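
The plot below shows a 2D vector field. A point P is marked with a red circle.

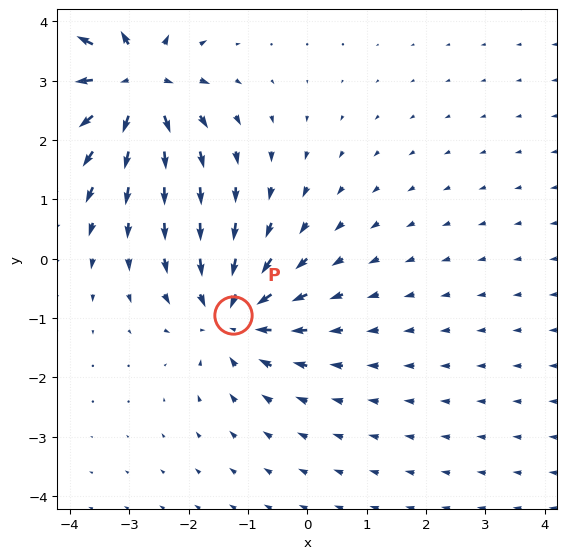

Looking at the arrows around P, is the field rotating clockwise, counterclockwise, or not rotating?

Near P at (-1.3, -1.0) the arrows show no circulation. The curl there is ≈0.

not rotating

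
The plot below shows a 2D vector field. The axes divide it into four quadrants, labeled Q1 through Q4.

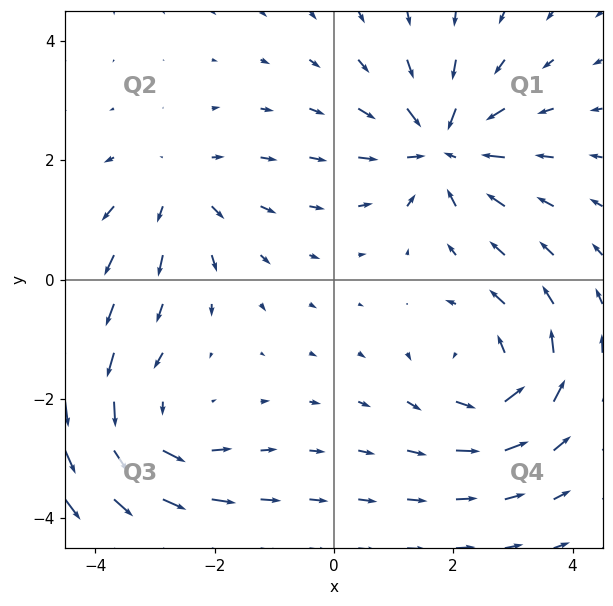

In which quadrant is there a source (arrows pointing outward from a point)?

Q2

The source sits at approximately (-2.6, 1.5), which lies in quadrant Q2. The divergence there is about +3, positive as expected for a source.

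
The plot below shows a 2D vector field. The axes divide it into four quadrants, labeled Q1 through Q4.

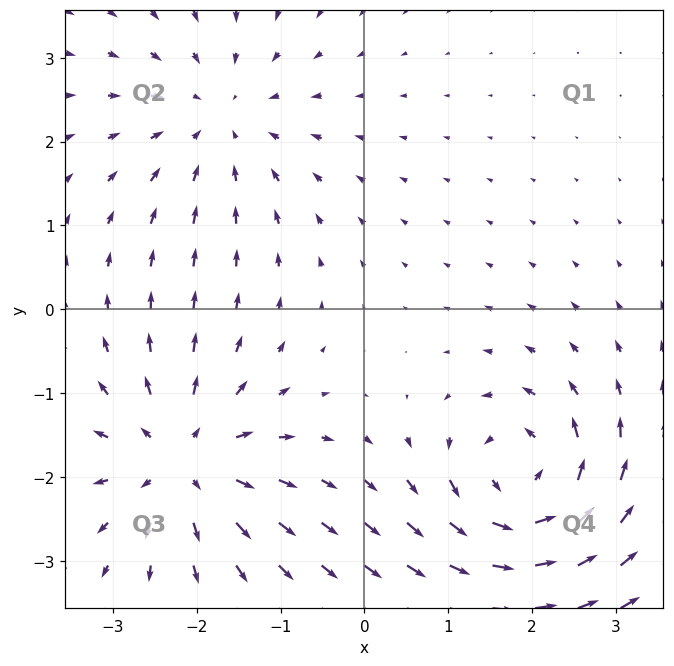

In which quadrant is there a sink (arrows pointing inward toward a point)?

The sink sits at approximately (-1.7, 2.3), which lies in quadrant Q2. The divergence there is about -3, negative as expected for a sink.

Q2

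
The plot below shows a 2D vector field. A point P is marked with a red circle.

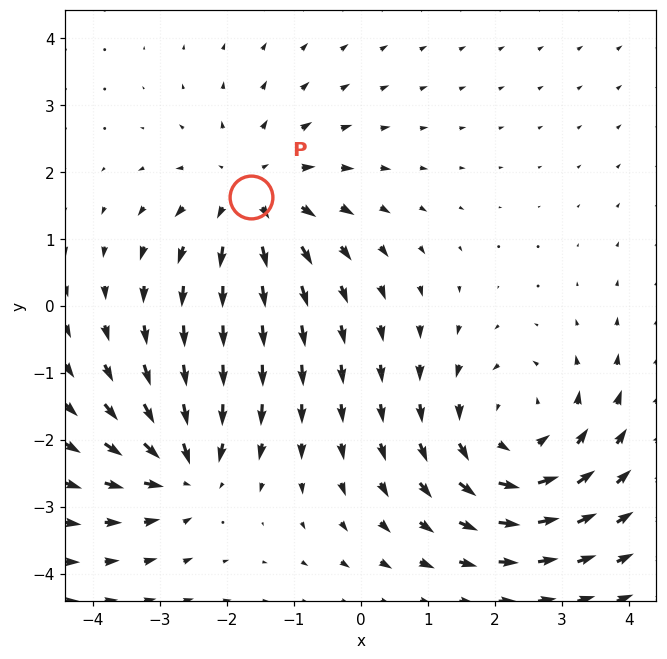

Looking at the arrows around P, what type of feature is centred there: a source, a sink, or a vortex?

source

At P (-1.6, 1.6) the arrows spread outward. Divergence about +4, curl ≈0 — positive divergence with near-zero curl is a source.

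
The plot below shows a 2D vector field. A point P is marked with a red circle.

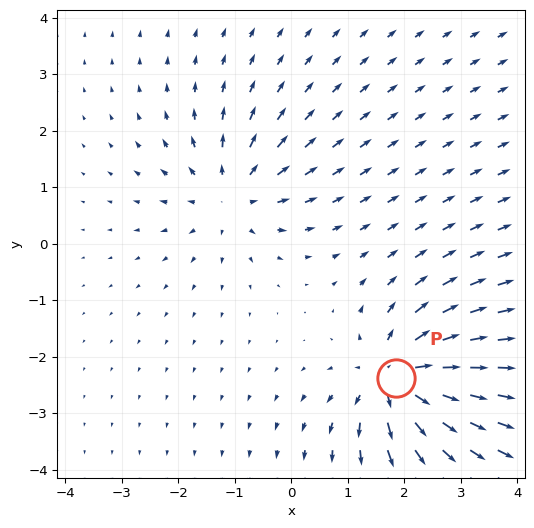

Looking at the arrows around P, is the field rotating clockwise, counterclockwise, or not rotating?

not rotating

Near P at (1.9, -2.4) the arrows show no circulation. The curl there is ≈0.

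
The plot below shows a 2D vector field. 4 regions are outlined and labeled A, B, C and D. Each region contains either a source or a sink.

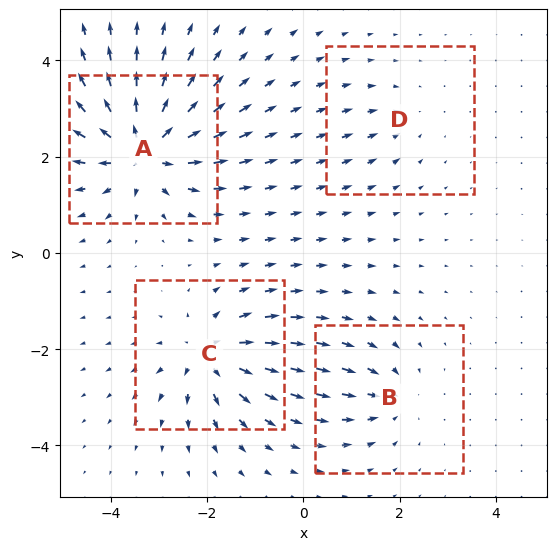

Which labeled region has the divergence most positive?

Divergence at each region's feature centre — A: about +9, B: about -4, C: about +6, D: about -2. Region A is most positive.

A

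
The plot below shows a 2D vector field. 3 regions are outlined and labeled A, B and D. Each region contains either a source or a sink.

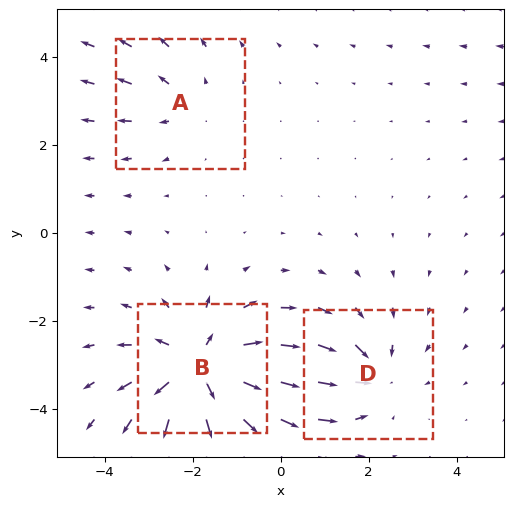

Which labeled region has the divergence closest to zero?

A

Divergence at each region's feature centre — A: about +2, B: about +5, D: about -3. Region A is closest to zero.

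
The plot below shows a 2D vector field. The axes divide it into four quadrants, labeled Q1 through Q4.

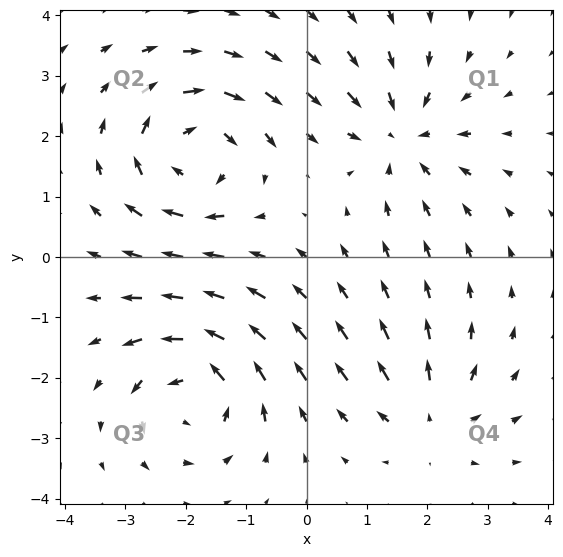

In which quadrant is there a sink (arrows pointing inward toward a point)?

Q1

The sink sits at approximately (1.6, 2.0), which lies in quadrant Q1. The divergence there is about -4, negative as expected for a sink.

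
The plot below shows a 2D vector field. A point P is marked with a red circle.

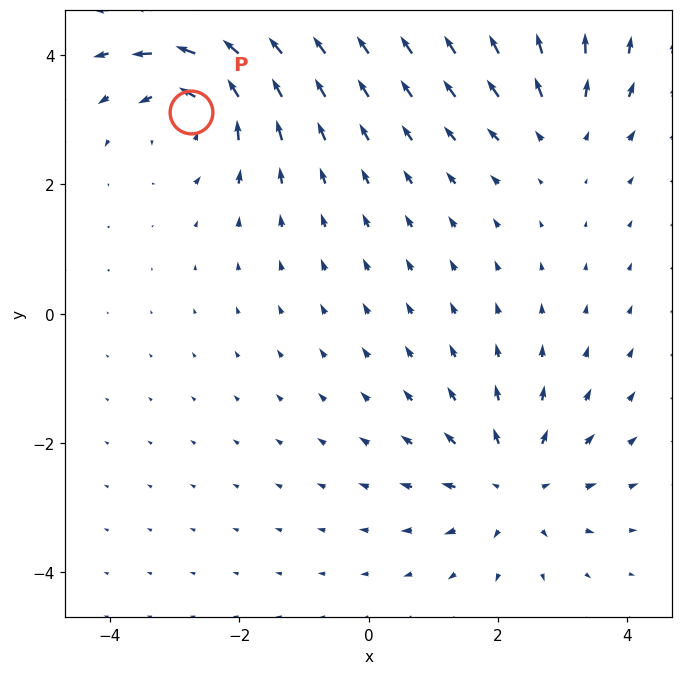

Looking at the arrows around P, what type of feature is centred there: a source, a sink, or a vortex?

vortex

At P (-2.8, 3.1) the arrows circulate counterclockwise. Divergence ≈0, curl about +6 — near-zero divergence with nonzero curl is a vortex.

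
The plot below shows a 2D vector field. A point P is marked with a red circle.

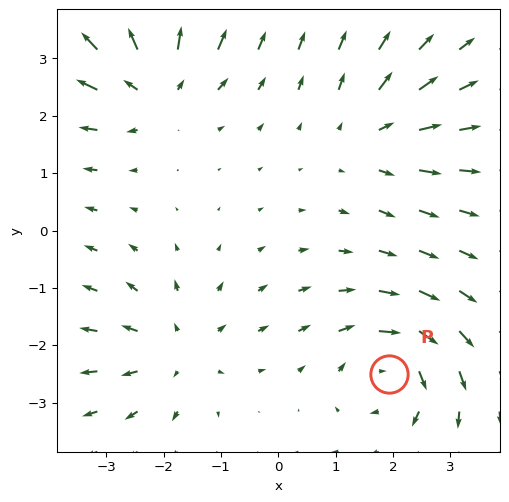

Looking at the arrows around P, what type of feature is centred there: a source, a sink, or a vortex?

At P (1.9, -2.5) the arrows circulate clockwise. Divergence ≈0, curl about -5 — near-zero divergence with nonzero curl is a vortex.

vortex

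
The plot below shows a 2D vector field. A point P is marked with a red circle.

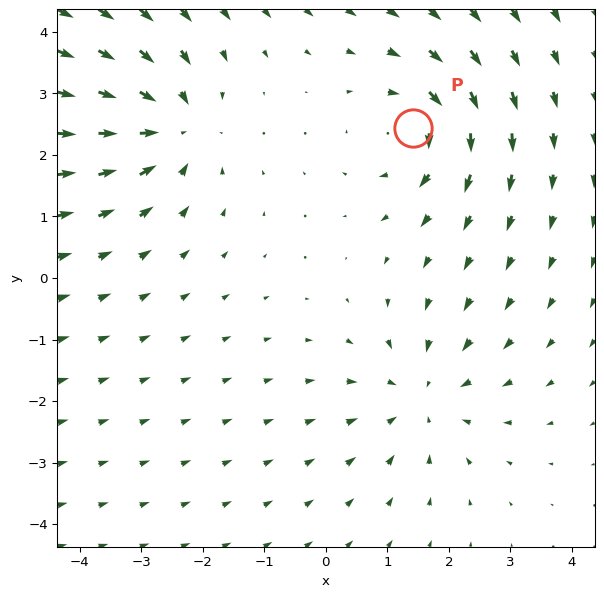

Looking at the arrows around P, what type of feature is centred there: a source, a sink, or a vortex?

vortex

At P (1.4, 2.4) the arrows circulate clockwise. Divergence ≈0, curl about -4 — near-zero divergence with nonzero curl is a vortex.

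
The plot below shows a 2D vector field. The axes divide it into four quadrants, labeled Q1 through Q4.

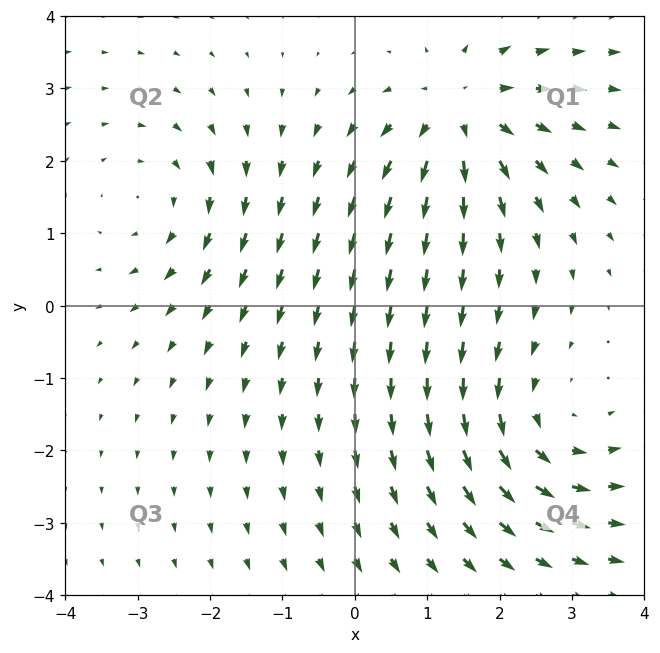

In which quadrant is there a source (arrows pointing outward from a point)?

Q1

The source sits at approximately (1.5, 2.7), which lies in quadrant Q1. The divergence there is about +5, positive as expected for a source.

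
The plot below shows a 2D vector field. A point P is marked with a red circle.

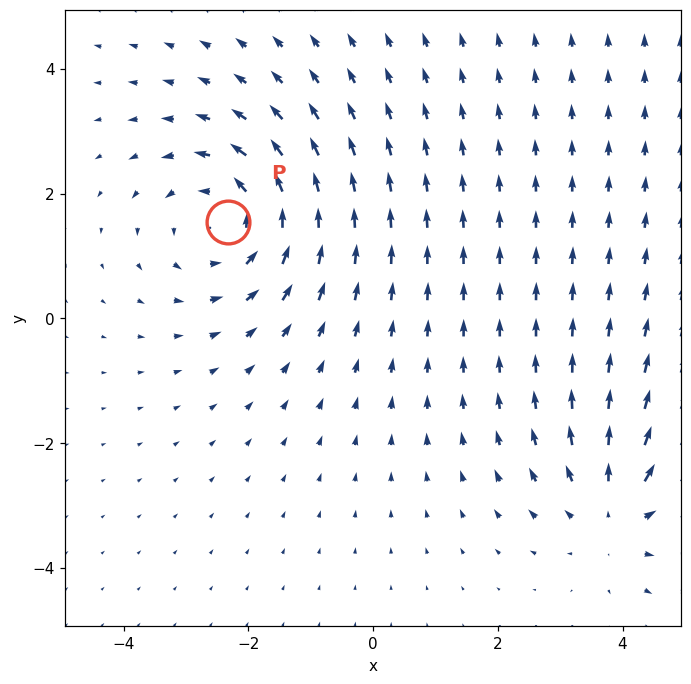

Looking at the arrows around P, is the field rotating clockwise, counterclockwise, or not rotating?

counterclockwise

Near P at (-2.3, 1.5) the arrows circulate counterclockwise. The curl (z-component) there is about +3; positive curl means counterclockwise rotation.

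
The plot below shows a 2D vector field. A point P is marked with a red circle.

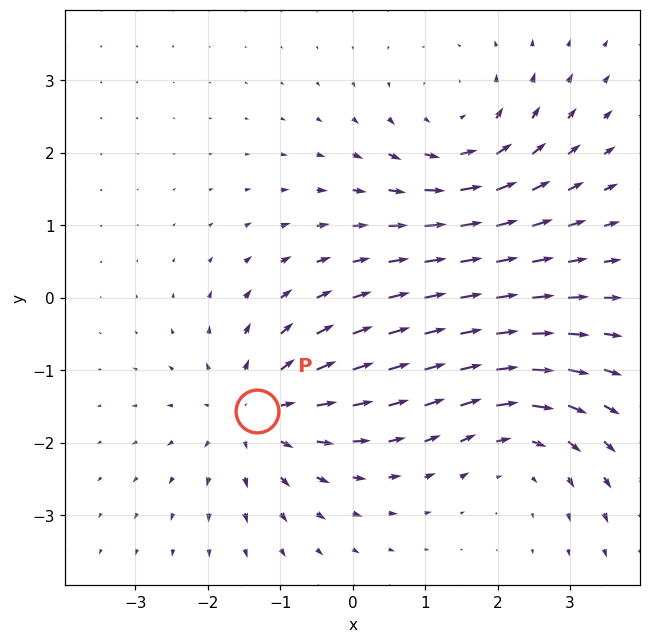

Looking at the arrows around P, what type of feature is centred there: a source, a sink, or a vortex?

At P (-1.3, -1.6) the arrows spread outward. Divergence about +5, curl ≈0 — positive divergence with near-zero curl is a source.

source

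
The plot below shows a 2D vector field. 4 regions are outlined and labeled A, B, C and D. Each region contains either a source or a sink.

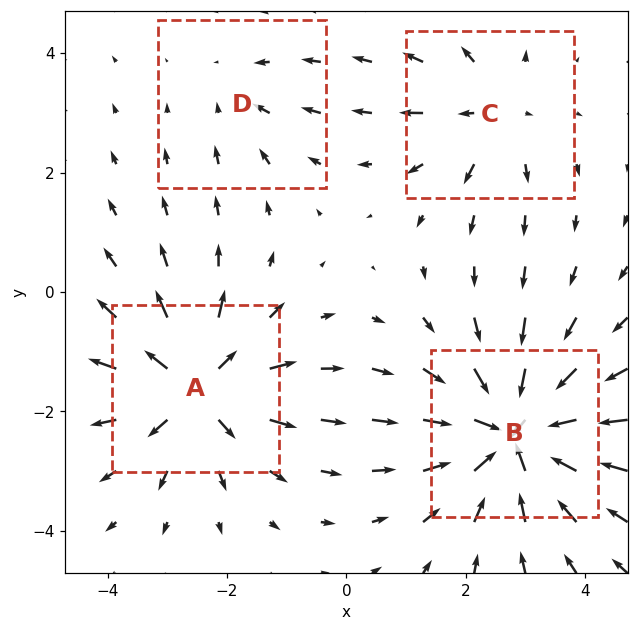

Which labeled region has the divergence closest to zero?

Divergence at each region's feature centre — A: about +6, B: about -7, C: about +4, D: about -2. Region D is closest to zero.

D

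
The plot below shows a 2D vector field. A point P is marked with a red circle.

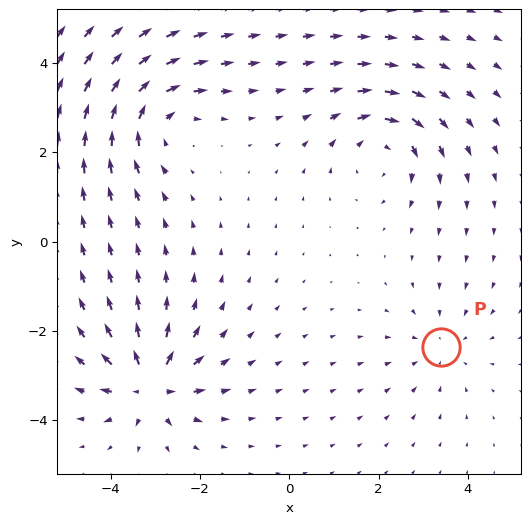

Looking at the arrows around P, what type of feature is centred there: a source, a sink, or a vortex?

sink

At P (3.4, -2.4) the arrows converge inward. Divergence about -2, curl ≈0 — negative divergence with near-zero curl is a sink.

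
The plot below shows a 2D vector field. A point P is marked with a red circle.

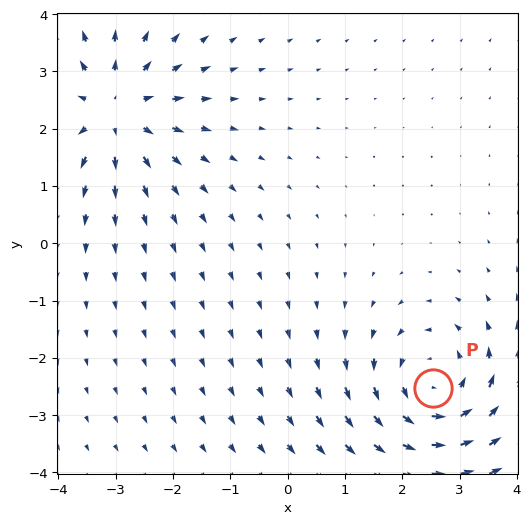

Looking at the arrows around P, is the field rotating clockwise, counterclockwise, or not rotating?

counterclockwise

Near P at (2.5, -2.5) the arrows circulate counterclockwise. The curl (z-component) there is about +4; positive curl means counterclockwise rotation.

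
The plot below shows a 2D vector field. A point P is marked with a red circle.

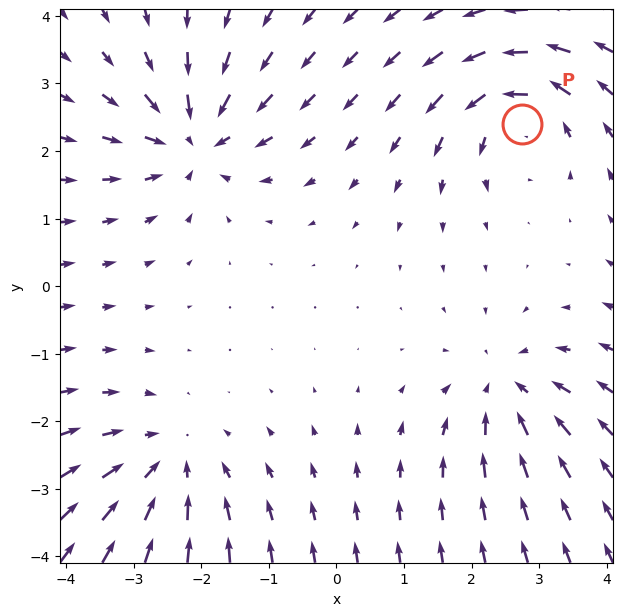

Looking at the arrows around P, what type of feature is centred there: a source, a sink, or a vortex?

vortex

At P (2.8, 2.4) the arrows circulate counterclockwise. Divergence ≈0, curl about +6 — near-zero divergence with nonzero curl is a vortex.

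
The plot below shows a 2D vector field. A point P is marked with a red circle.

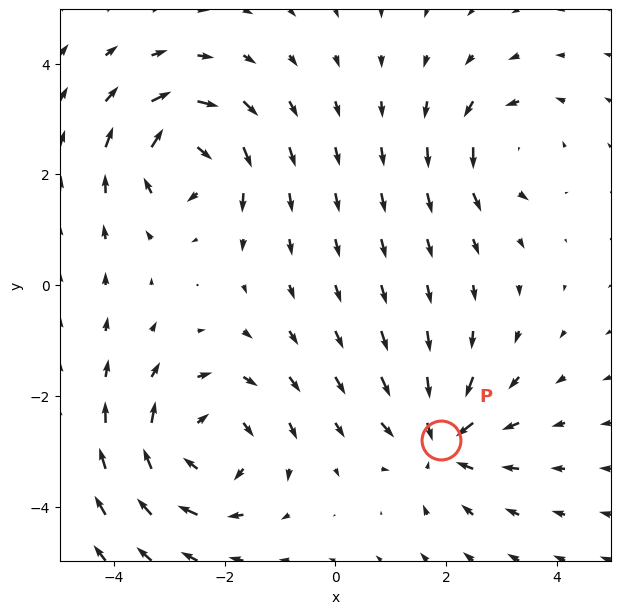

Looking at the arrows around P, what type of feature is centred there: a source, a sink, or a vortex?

At P (1.9, -2.8) the arrows converge inward. Divergence about -4, curl ≈0 — negative divergence with near-zero curl is a sink.

sink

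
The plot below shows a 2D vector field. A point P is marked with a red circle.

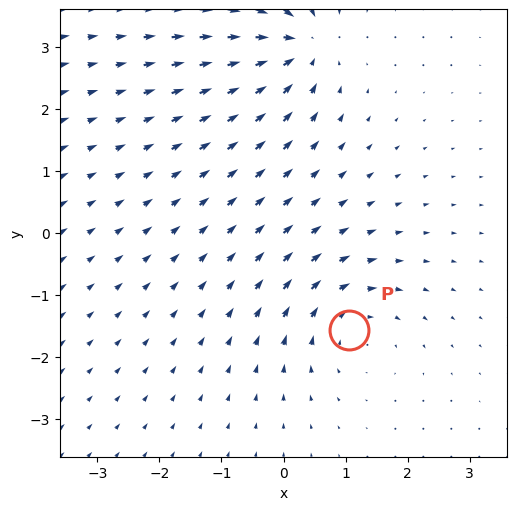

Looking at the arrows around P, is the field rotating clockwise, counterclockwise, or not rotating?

Near P at (1.1, -1.6) the arrows circulate clockwise. The curl (z-component) there is about -4; negative curl means clockwise rotation.

clockwise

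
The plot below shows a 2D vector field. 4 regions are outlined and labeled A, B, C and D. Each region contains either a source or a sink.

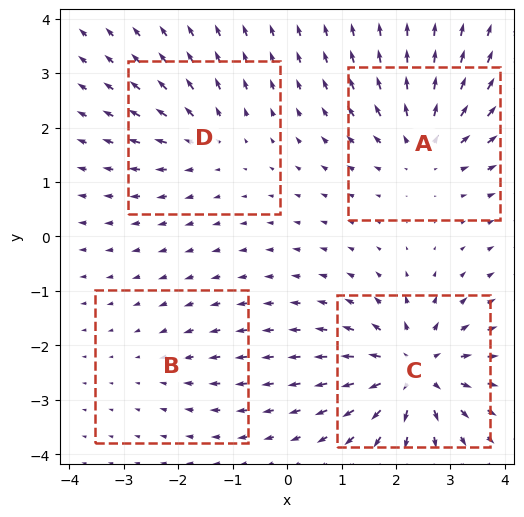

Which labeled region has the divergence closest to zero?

B

Divergence at each region's feature centre — A: about +5, B: about -2, C: about +7, D: about +4. Region B is closest to zero.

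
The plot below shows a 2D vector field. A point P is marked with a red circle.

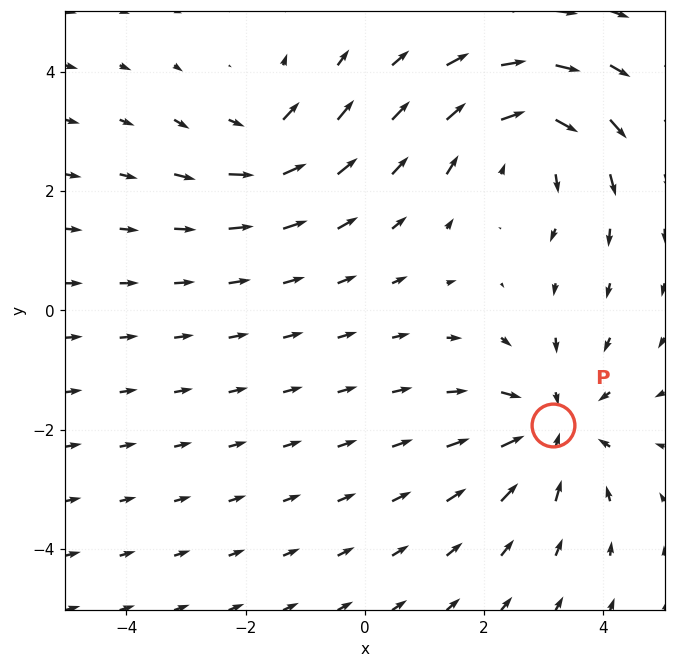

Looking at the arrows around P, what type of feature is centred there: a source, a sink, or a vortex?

sink

At P (3.2, -1.9) the arrows converge inward. Divergence about -4, curl ≈0 — negative divergence with near-zero curl is a sink.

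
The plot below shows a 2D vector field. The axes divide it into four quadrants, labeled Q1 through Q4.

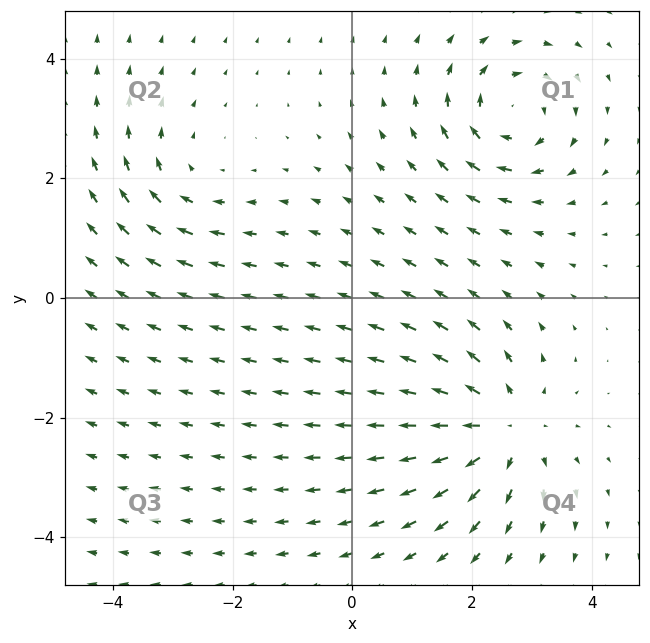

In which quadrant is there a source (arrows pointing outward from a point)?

Q4

The source sits at approximately (2.5, -2.2), which lies in quadrant Q4. The divergence there is about +5, positive as expected for a source.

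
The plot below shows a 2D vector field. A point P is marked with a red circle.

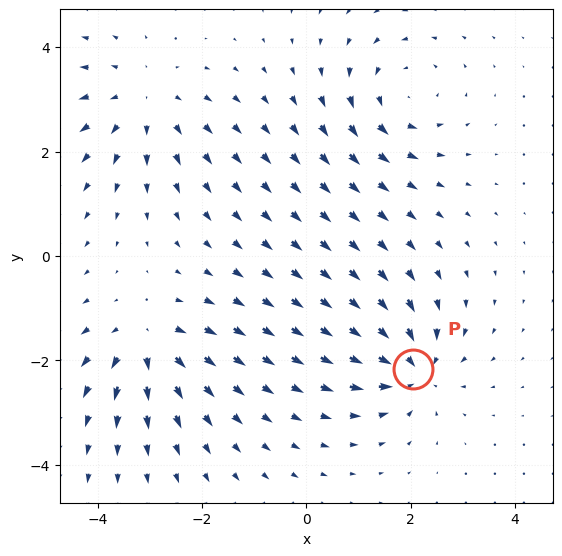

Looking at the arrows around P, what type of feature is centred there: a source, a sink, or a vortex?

sink

At P (2.0, -2.2) the arrows converge inward. Divergence about -6, curl ≈0 — negative divergence with near-zero curl is a sink.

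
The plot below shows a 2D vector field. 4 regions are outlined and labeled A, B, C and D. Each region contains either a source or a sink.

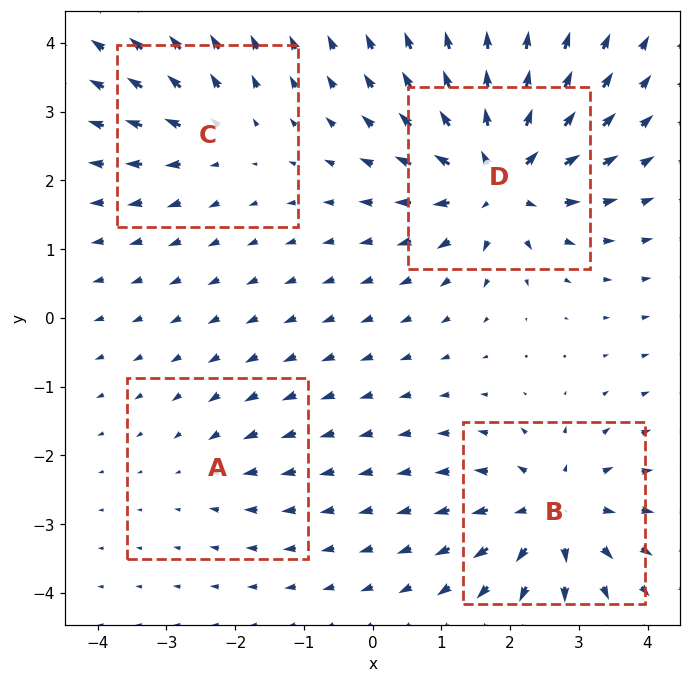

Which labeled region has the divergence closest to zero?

Divergence at each region's feature centre — A: about -2, B: about +6, C: about +4, D: about +8. Region A is closest to zero.

A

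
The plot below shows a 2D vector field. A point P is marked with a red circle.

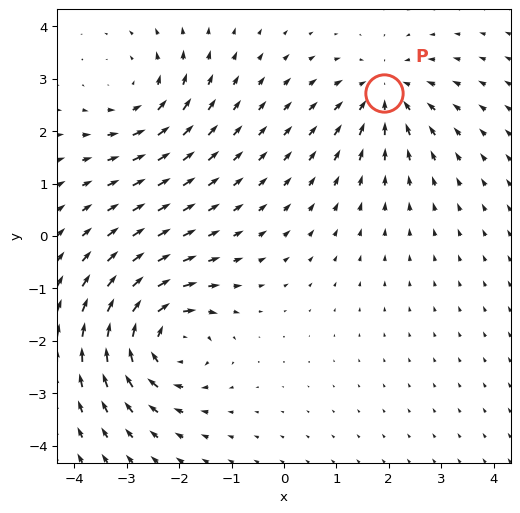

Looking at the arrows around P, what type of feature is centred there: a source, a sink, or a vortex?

sink

At P (1.9, 2.7) the arrows converge inward. Divergence about -4, curl ≈0 — negative divergence with near-zero curl is a sink.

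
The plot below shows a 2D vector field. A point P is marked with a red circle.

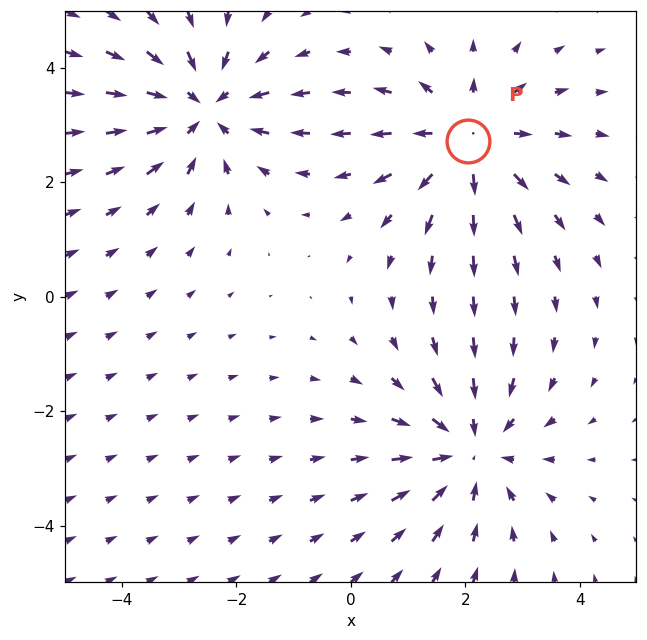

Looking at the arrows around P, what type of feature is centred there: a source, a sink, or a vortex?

At P (2.0, 2.7) the arrows spread outward. Divergence about +4, curl ≈0 — positive divergence with near-zero curl is a source.

source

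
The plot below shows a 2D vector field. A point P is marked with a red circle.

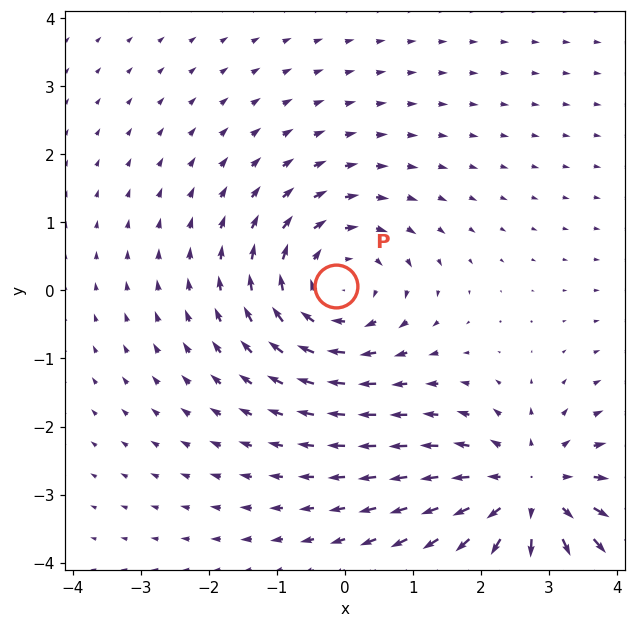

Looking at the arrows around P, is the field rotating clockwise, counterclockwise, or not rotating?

clockwise

Near P at (-0.1, 0.1) the arrows circulate clockwise. The curl (z-component) there is about -4; negative curl means clockwise rotation.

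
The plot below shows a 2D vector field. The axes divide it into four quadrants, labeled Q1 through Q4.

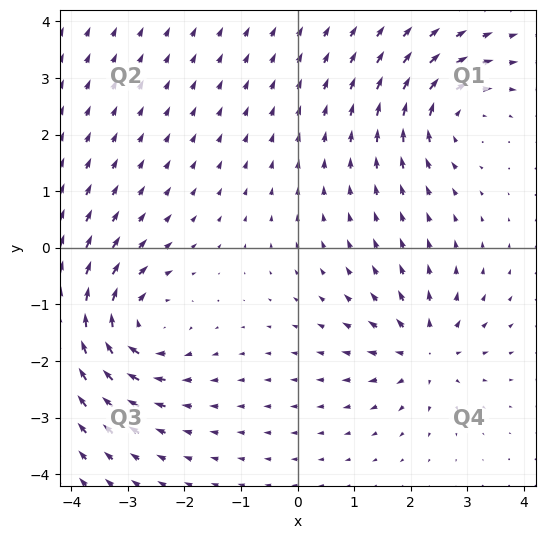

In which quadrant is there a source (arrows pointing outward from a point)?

Q4

The source sits at approximately (2.3, -1.8), which lies in quadrant Q4. The divergence there is about +4, positive as expected for a source.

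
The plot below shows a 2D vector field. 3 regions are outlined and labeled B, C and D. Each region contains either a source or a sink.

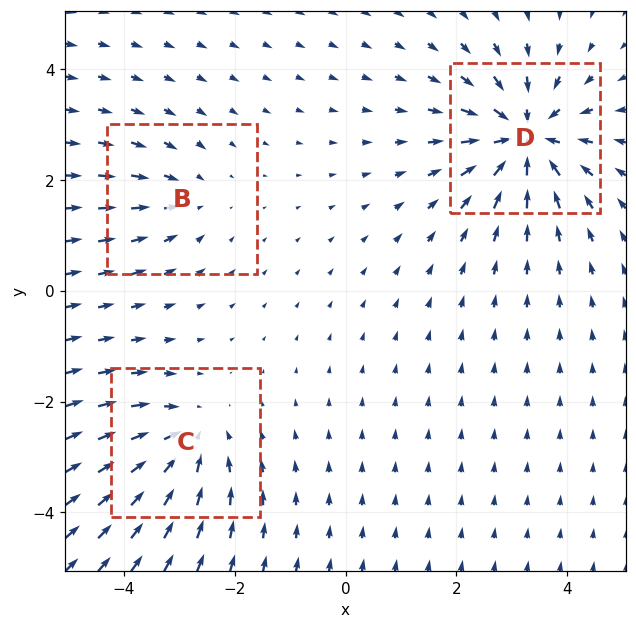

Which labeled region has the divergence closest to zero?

B

Divergence at each region's feature centre — B: about -2, C: about -4, D: about -6. Region B is closest to zero.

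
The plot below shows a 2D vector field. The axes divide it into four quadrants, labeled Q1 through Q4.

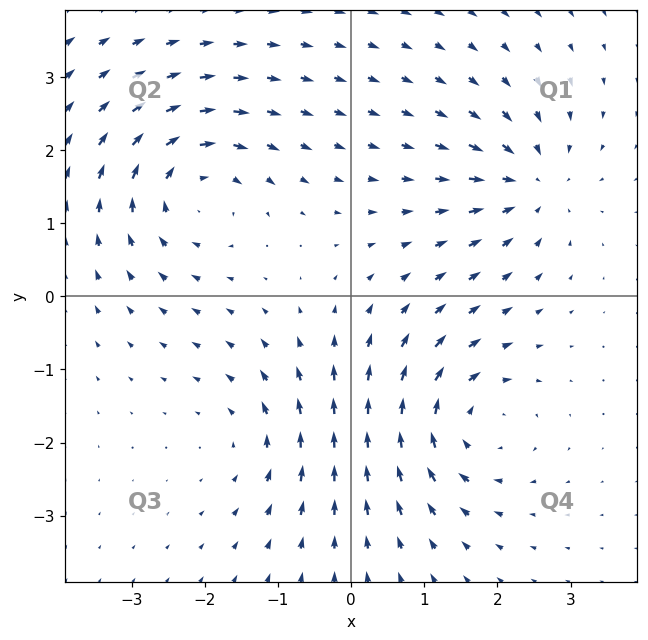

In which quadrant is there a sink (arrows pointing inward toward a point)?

The sink sits at approximately (2.5, 1.5), which lies in quadrant Q1. The divergence there is about -5, negative as expected for a sink.

Q1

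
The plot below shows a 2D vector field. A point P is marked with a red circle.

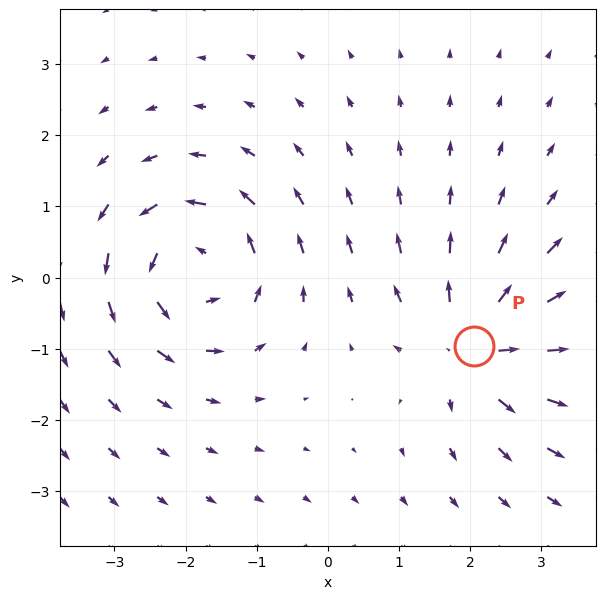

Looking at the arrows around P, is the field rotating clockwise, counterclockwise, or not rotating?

not rotating

Near P at (2.1, -1.0) the arrows show no circulation. The curl there is ≈0.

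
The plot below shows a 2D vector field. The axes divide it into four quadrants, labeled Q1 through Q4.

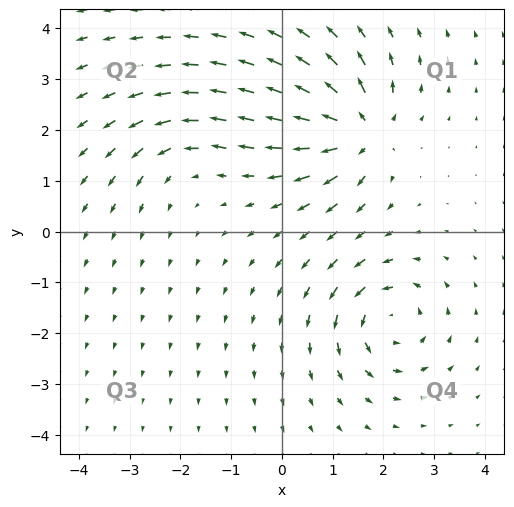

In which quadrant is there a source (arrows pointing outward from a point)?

The source sits at approximately (1.6, 2.0), which lies in quadrant Q1. The divergence there is about +7, positive as expected for a source.

Q1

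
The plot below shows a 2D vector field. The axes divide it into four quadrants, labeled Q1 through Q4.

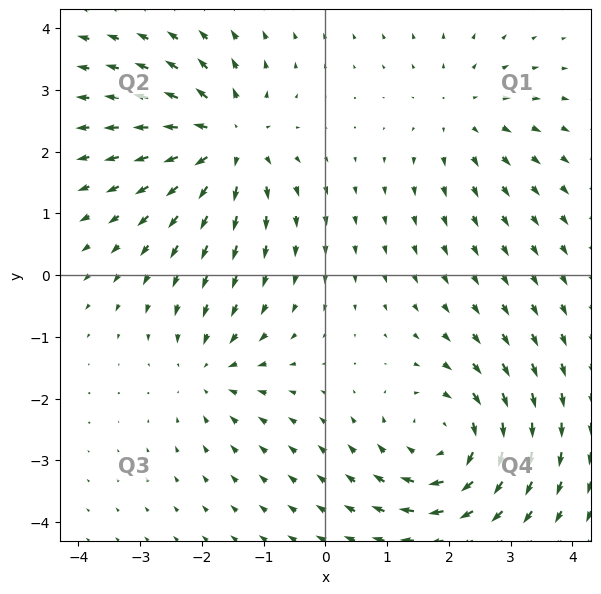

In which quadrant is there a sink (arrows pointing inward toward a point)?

Q3

The sink sits at approximately (-1.9, -1.5), which lies in quadrant Q3. The divergence there is about -3, negative as expected for a sink.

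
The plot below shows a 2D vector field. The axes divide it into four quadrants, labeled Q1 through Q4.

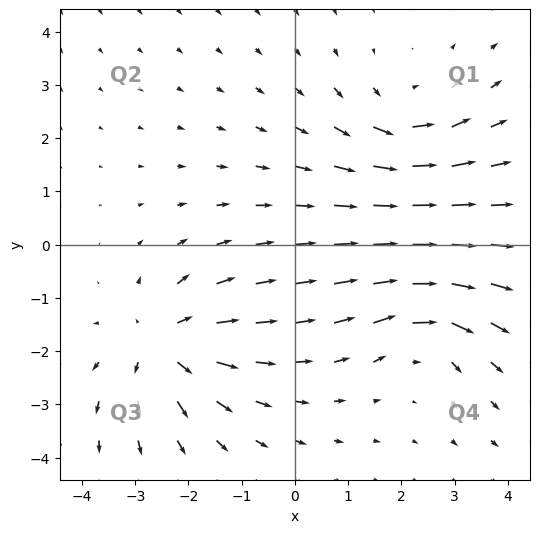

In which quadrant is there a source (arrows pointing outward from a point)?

Q3

The source sits at approximately (-2.5, -1.9), which lies in quadrant Q3. The divergence there is about +5, positive as expected for a source.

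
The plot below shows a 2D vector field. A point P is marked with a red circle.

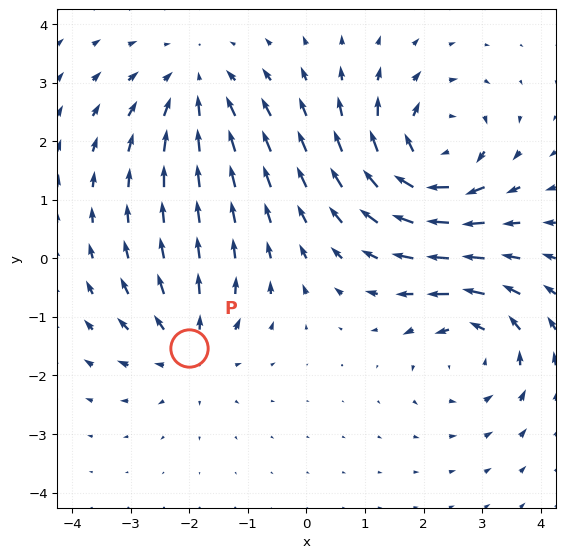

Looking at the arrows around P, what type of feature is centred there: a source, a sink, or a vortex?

At P (-2.0, -1.5) the arrows spread outward. Divergence about +4, curl ≈0 — positive divergence with near-zero curl is a source.

source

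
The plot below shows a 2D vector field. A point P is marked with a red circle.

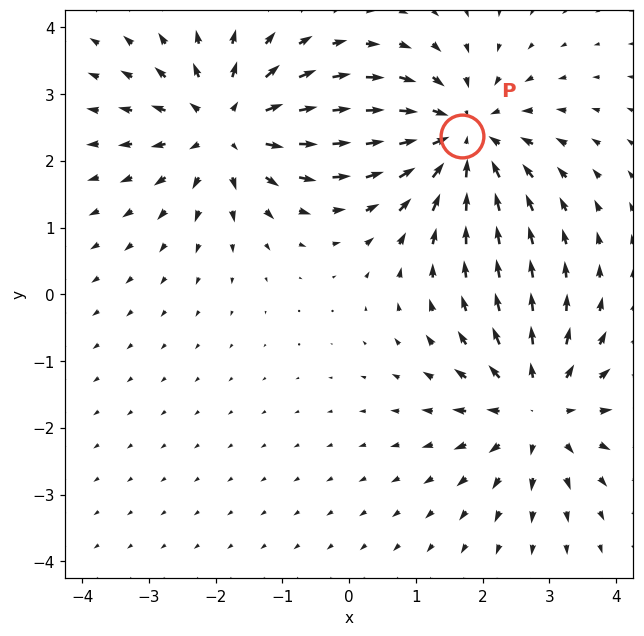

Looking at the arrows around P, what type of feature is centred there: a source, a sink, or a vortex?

sink

At P (1.7, 2.4) the arrows converge inward. Divergence about -5, curl ≈0 — negative divergence with near-zero curl is a sink.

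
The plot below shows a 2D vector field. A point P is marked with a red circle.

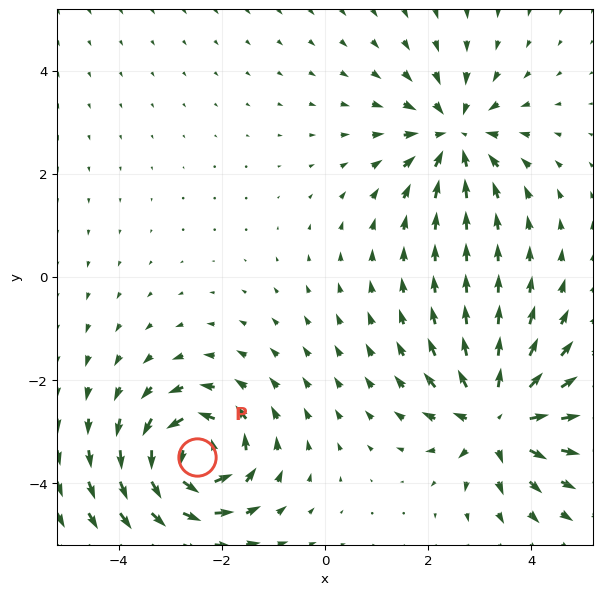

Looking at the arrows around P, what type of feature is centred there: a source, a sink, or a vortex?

vortex

At P (-2.5, -3.5) the arrows circulate counterclockwise. Divergence ≈0, curl about +4 — near-zero divergence with nonzero curl is a vortex.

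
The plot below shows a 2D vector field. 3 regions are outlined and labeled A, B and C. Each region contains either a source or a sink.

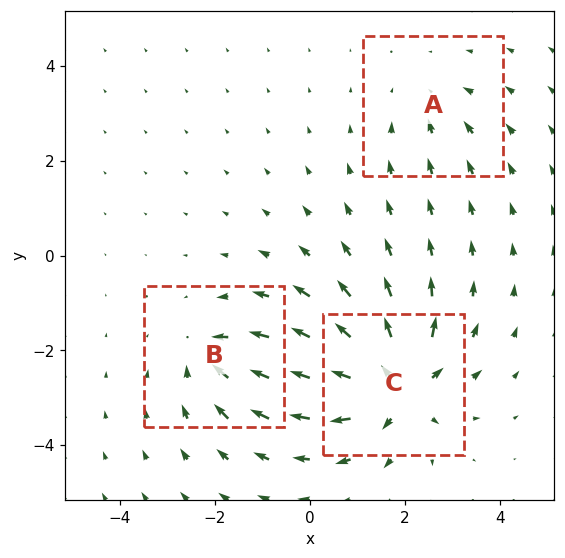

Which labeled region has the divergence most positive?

C

Divergence at each region's feature centre — A: about -2, B: about -3, C: about +5. Region C is most positive.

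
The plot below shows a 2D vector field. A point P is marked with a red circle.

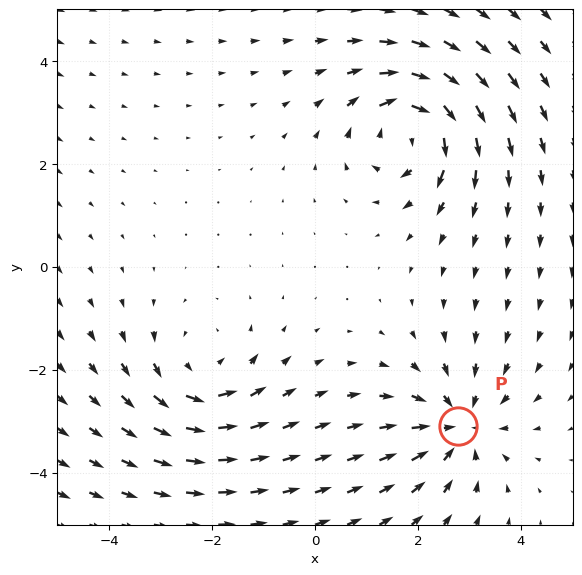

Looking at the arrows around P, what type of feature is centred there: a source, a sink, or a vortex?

At P (2.8, -3.1) the arrows converge inward. Divergence about -4, curl ≈0 — negative divergence with near-zero curl is a sink.

sink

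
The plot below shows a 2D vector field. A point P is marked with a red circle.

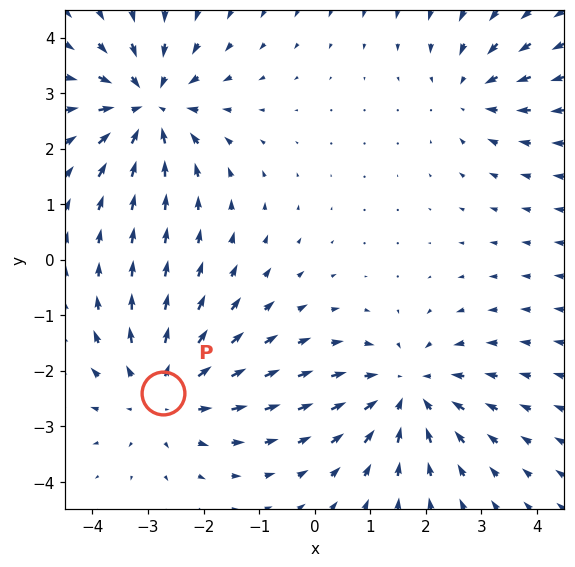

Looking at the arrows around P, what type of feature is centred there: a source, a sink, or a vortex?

source

At P (-2.7, -2.4) the arrows spread outward. Divergence about +3, curl ≈0 — positive divergence with near-zero curl is a source.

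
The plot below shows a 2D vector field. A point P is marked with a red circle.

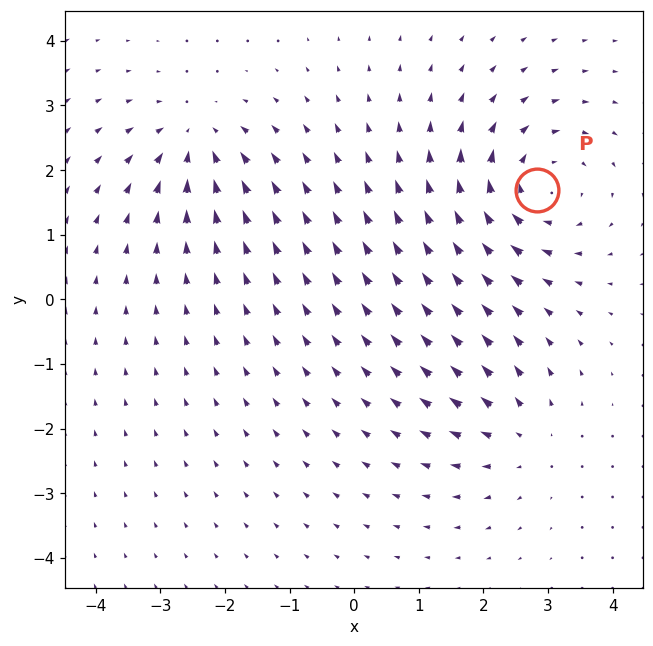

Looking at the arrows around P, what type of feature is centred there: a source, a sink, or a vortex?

vortex

At P (2.8, 1.7) the arrows circulate clockwise. Divergence ≈0, curl about -5 — near-zero divergence with nonzero curl is a vortex.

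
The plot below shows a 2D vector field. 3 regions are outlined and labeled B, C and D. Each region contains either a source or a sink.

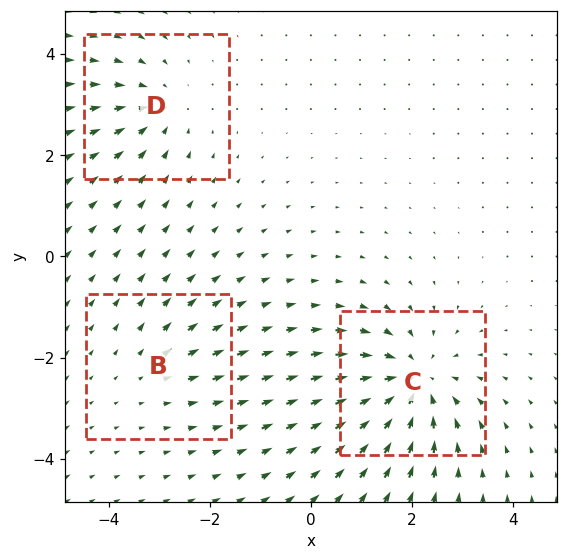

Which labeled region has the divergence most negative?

C

Divergence at each region's feature centre — B: about +2, C: about -5, D: about -3. Region C is most negative.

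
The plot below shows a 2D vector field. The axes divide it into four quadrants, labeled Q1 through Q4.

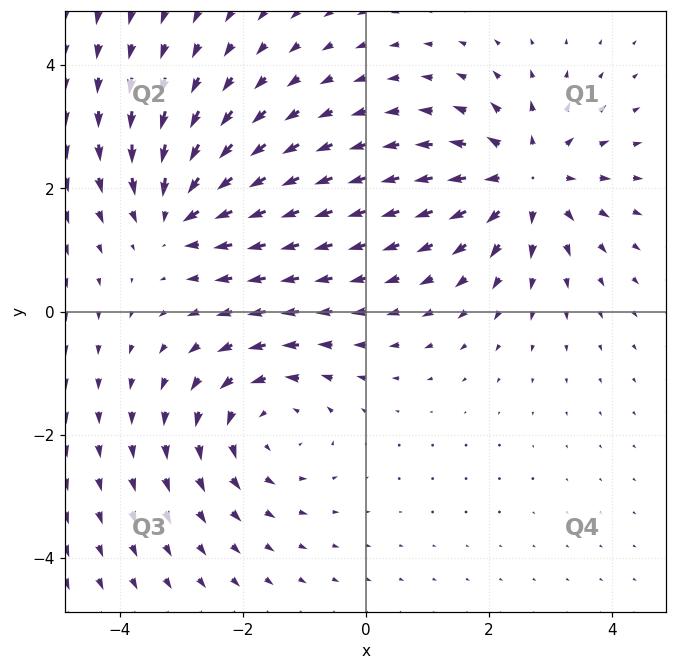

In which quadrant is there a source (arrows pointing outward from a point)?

The source sits at approximately (2.6, 2.2), which lies in quadrant Q1. The divergence there is about +5, positive as expected for a source.

Q1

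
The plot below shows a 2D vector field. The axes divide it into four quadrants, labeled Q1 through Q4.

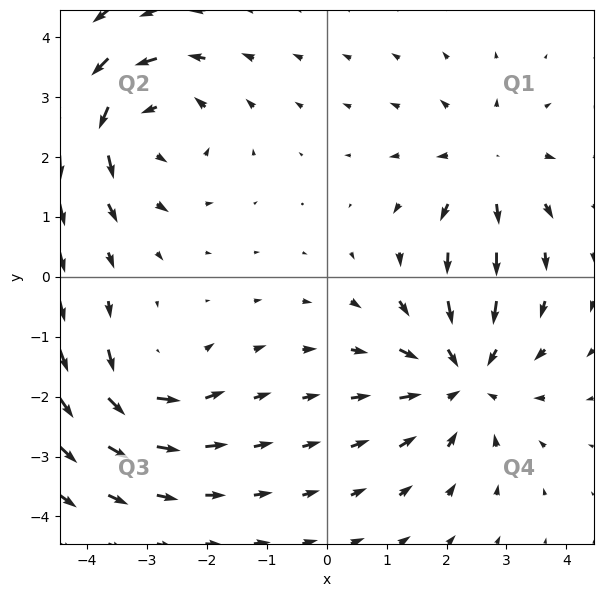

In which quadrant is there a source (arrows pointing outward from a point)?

The source sits at approximately (2.7, 1.8), which lies in quadrant Q1. The divergence there is about +4, positive as expected for a source.

Q1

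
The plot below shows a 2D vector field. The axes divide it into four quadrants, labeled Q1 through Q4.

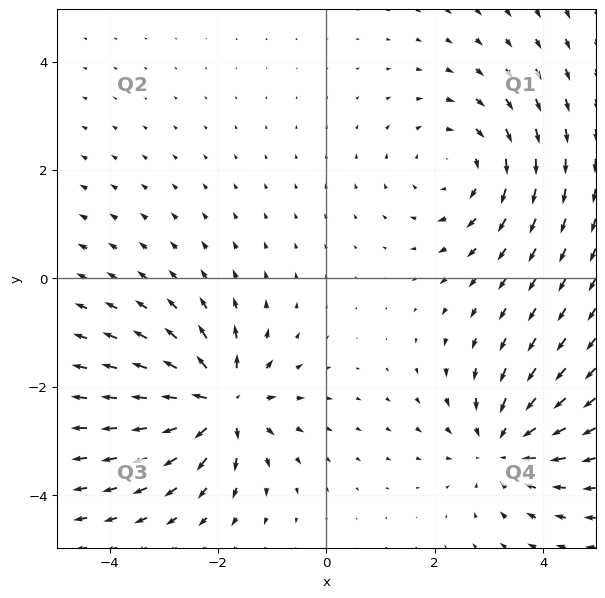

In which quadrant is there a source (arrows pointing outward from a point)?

Q3

The source sits at approximately (-1.9, -2.3), which lies in quadrant Q3. The divergence there is about +5, positive as expected for a source.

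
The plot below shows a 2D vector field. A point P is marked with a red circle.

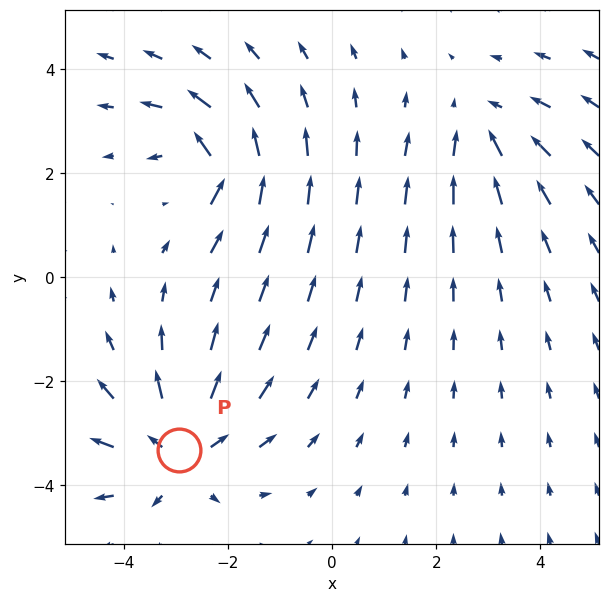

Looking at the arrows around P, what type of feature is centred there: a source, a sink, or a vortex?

At P (-2.9, -3.3) the arrows spread outward. Divergence about +4, curl ≈0 — positive divergence with near-zero curl is a source.

source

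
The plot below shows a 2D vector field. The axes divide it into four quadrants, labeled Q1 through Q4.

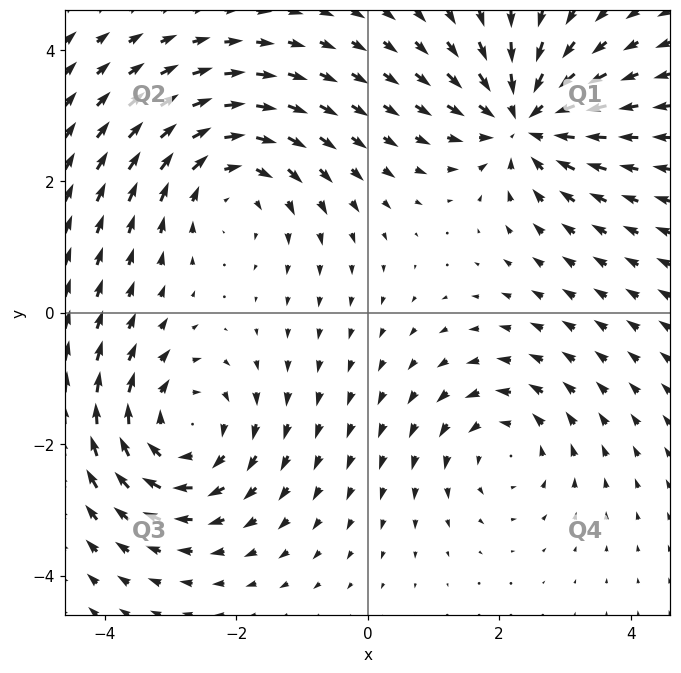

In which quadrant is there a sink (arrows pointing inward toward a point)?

Q1

The sink sits at approximately (2.4, 2.9), which lies in quadrant Q1. The divergence there is about -5, negative as expected for a sink.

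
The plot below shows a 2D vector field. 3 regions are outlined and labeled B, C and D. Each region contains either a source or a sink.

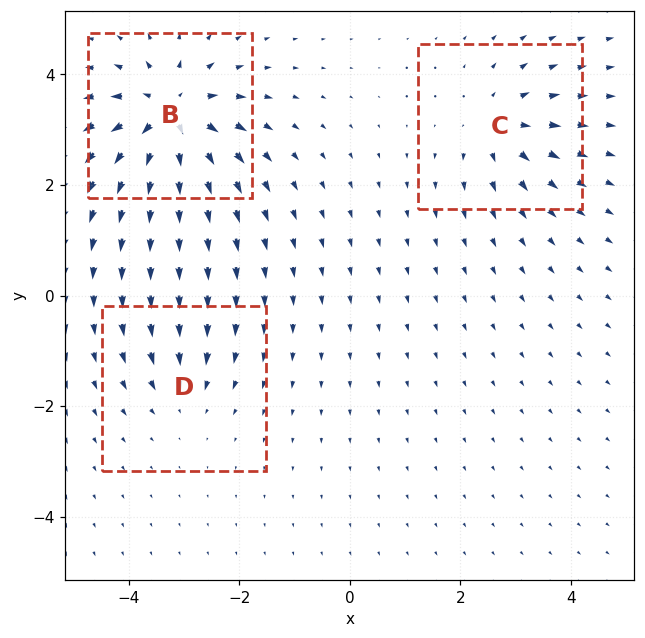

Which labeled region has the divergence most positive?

Divergence at each region's feature centre — B: about +7, C: about +4, D: about -3. Region B is most positive.

B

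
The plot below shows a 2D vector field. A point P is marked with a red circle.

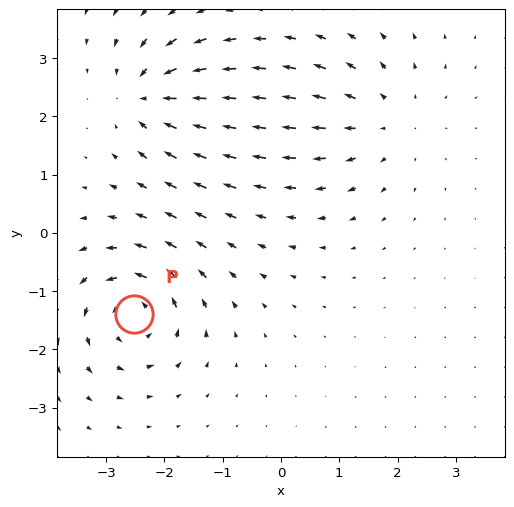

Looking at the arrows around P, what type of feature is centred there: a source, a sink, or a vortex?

At P (-2.5, -1.4) the arrows circulate counterclockwise. Divergence ≈0, curl about +7 — near-zero divergence with nonzero curl is a vortex.

vortex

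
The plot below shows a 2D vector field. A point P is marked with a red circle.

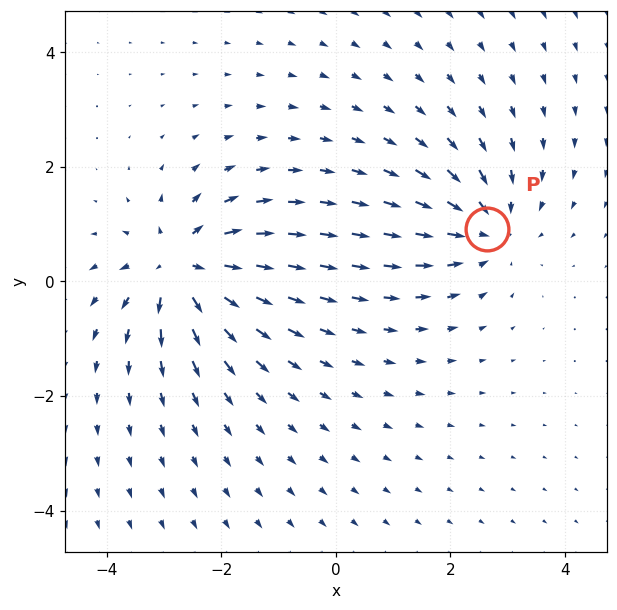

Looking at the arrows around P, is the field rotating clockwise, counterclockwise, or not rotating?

Near P at (2.6, 0.9) the arrows show no circulation. The curl there is ≈0.

not rotating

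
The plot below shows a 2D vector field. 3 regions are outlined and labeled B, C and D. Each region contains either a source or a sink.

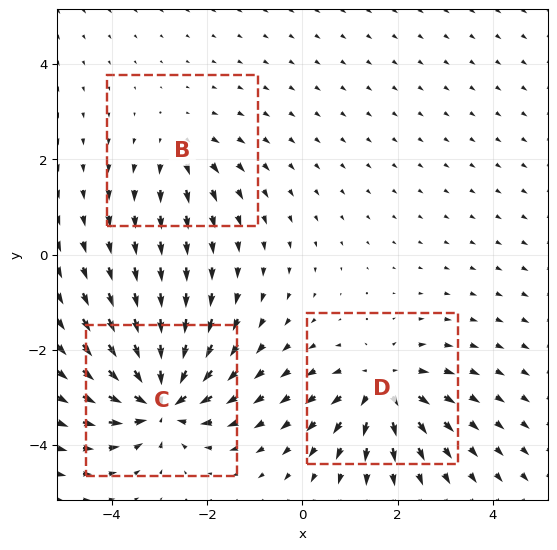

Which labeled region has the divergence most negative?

C

Divergence at each region's feature centre — B: about +2, C: about -6, D: about +4. Region C is most negative.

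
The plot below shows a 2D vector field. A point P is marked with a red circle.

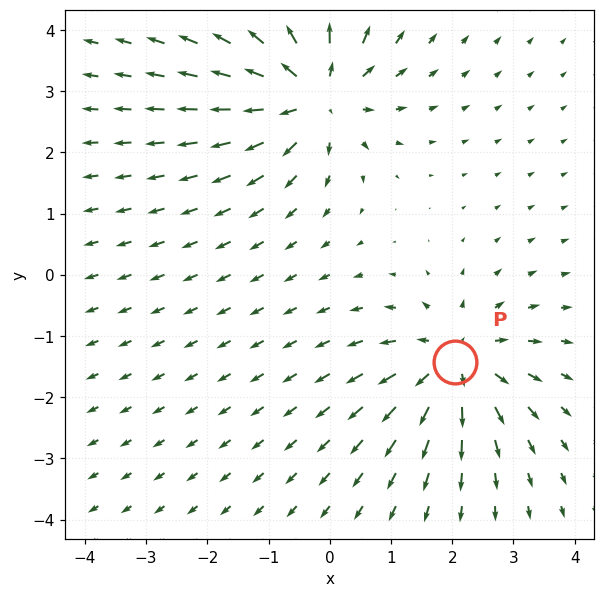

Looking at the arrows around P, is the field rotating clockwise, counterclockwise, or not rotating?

Near P at (2.1, -1.4) the arrows show no circulation. The curl there is ≈0.

not rotating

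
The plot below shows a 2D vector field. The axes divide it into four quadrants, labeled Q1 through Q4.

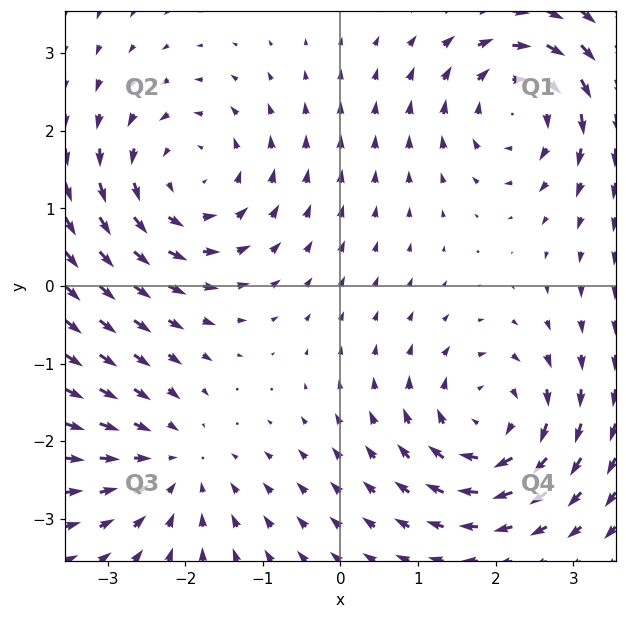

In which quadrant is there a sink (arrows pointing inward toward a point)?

The sink sits at approximately (-2.1, -2.3), which lies in quadrant Q3. The divergence there is about -3, negative as expected for a sink.

Q3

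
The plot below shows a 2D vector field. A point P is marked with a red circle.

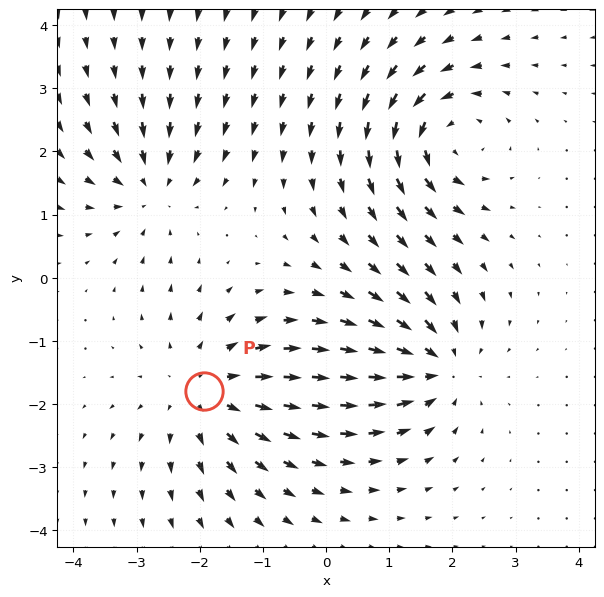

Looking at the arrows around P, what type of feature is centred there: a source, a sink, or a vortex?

source

At P (-1.9, -1.8) the arrows spread outward. Divergence about +3, curl ≈0 — positive divergence with near-zero curl is a source.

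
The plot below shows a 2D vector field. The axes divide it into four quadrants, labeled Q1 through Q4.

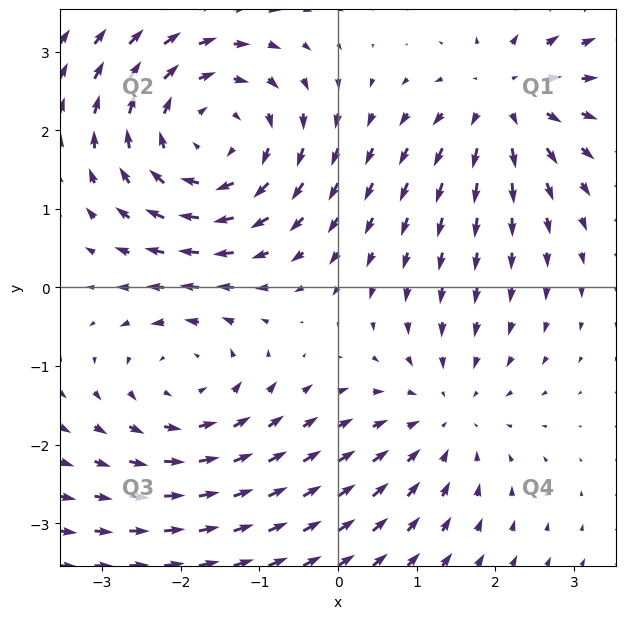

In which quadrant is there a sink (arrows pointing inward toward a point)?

The sink sits at approximately (1.3, -1.6), which lies in quadrant Q4. The divergence there is about -2, negative as expected for a sink.

Q4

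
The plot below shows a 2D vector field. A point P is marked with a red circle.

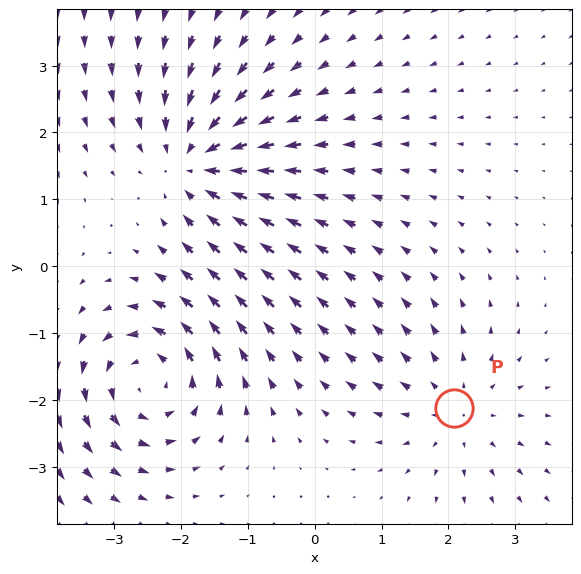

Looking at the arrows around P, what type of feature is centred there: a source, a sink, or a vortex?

At P (2.1, -2.1) the arrows spread outward. Divergence about +3, curl ≈0 — positive divergence with near-zero curl is a source.

source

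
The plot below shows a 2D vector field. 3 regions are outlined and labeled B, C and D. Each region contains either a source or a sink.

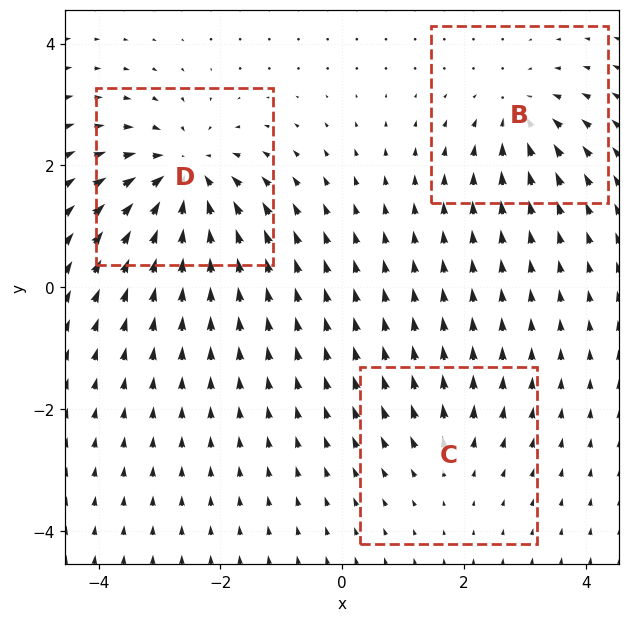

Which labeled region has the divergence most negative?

D

Divergence at each region's feature centre — B: about -4, C: about +2, D: about -6. Region D is most negative.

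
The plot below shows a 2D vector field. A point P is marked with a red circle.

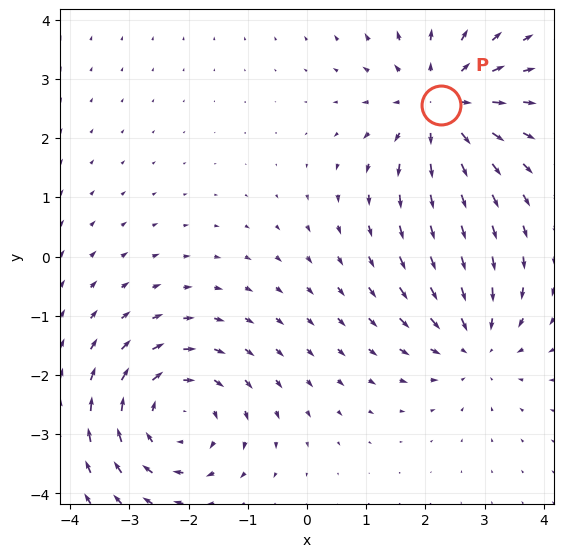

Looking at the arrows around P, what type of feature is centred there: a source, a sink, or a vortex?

At P (2.3, 2.6) the arrows spread outward. Divergence about +4, curl ≈0 — positive divergence with near-zero curl is a source.

source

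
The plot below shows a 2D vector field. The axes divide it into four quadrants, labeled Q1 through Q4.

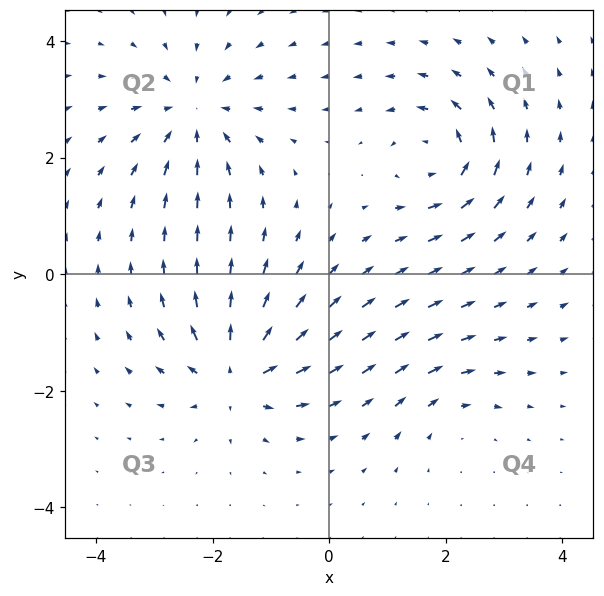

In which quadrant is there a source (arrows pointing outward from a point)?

The source sits at approximately (-1.6, -1.7), which lies in quadrant Q3. The divergence there is about +7, positive as expected for a source.

Q3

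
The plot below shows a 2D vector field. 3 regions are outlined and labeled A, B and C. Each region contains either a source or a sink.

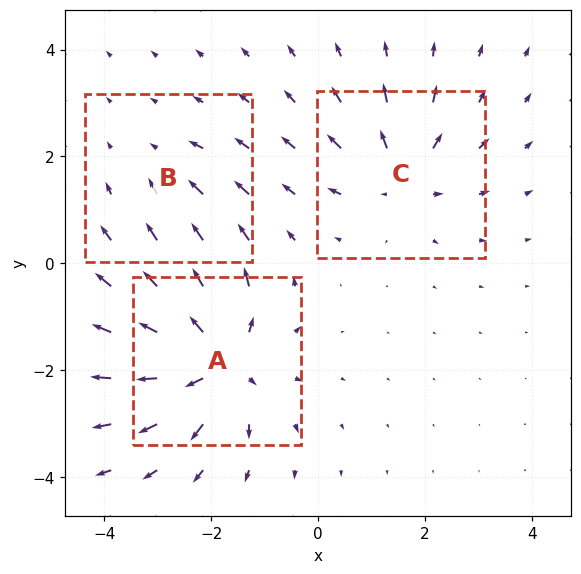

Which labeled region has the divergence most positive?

A

Divergence at each region's feature centre — A: about +5, B: about -2, C: about +4. Region A is most positive.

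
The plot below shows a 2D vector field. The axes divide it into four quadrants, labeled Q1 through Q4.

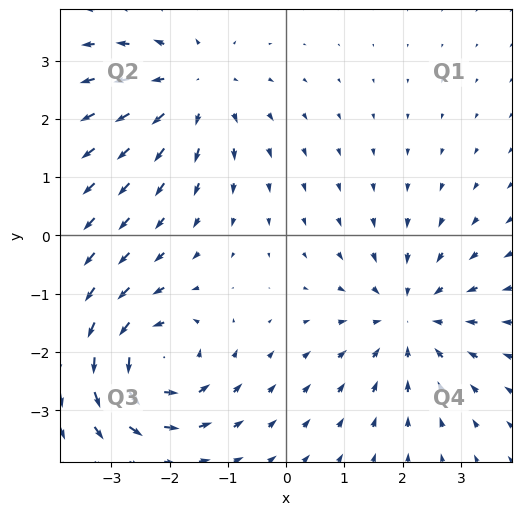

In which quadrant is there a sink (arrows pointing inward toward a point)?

Q4

The sink sits at approximately (2.1, -1.4), which lies in quadrant Q4. The divergence there is about -4, negative as expected for a sink.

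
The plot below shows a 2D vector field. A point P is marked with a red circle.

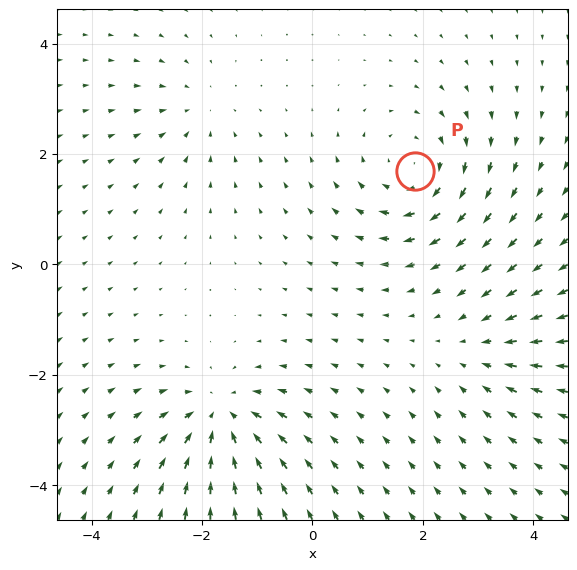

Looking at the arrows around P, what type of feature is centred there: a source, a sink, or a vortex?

At P (1.9, 1.7) the arrows circulate clockwise. Divergence ≈0, curl about -4 — near-zero divergence with nonzero curl is a vortex.

vortex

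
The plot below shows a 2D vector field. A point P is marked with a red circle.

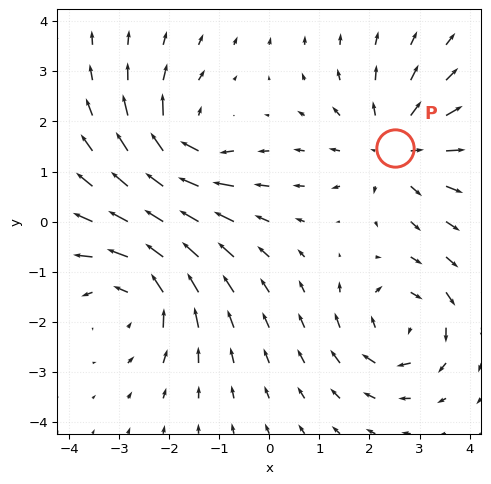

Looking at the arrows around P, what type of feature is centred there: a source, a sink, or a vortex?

At P (2.5, 1.5) the arrows spread outward. Divergence about +3, curl ≈0 — positive divergence with near-zero curl is a source.

source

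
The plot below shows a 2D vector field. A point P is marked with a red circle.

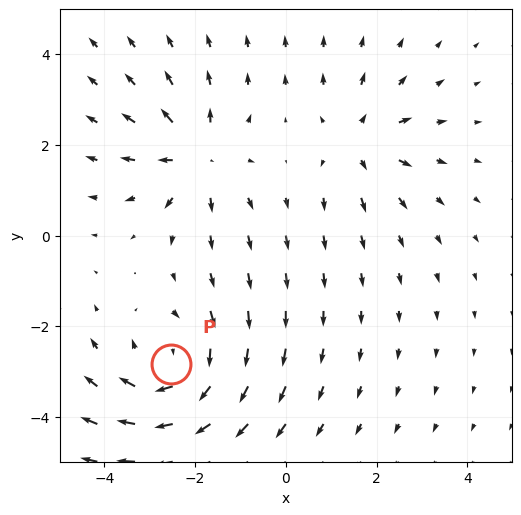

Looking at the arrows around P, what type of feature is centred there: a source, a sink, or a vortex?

vortex

At P (-2.5, -2.8) the arrows circulate clockwise. Divergence ≈0, curl about -4 — near-zero divergence with nonzero curl is a vortex.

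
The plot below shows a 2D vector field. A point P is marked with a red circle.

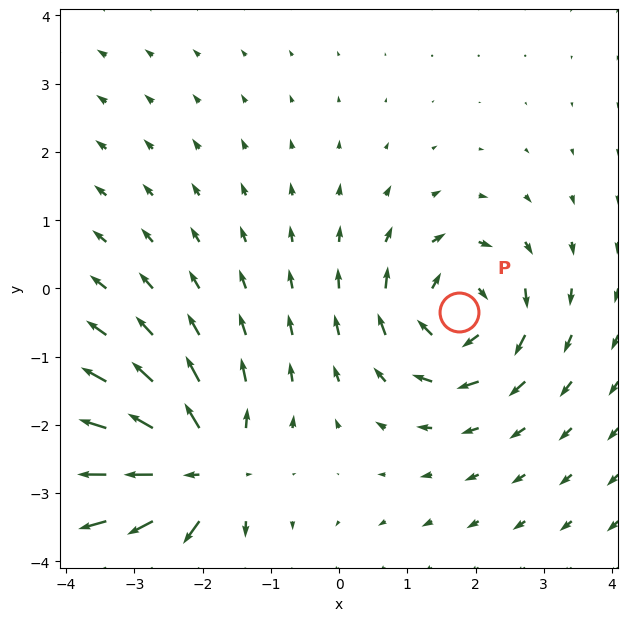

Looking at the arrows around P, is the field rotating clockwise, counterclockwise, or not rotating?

clockwise

Near P at (1.8, -0.3) the arrows circulate clockwise. The curl (z-component) there is about -5; negative curl means clockwise rotation.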